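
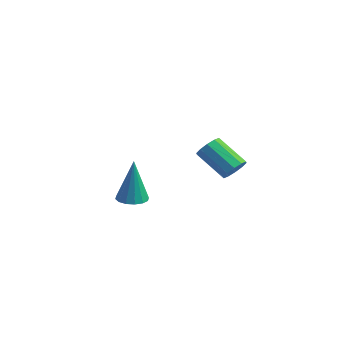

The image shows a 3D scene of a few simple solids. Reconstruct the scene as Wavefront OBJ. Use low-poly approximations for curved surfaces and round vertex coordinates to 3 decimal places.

v -2.255 4.065 -1.037
v -1.845 4.06 -0.52
v -3.156 3.691 0.515
v -3.565 3.695 -0.003
v -1.987 4.439 -0.564
v -3.298 4.07 0.47
v -2.231 4.676 -0.79
v -3.542 4.307 0.245
v -2.485 4.679 -1.109
v -3.795 4.31 -0.075
v -2.65 4.447 -1.402
v -3.961 4.078 -0.367
v -2.664 4.069 -1.555
v -3.975 3.7 -0.52
v -2.522 3.69 -1.51
v -3.833 3.321 -0.476
v -2.278 3.453 -1.285
v -3.589 3.084 -0.25
v -2.025 3.45 -0.965
v -3.335 3.081 0.069
v -1.859 3.682 -0.673
v -3.17 3.313 0.362
v -2.064 -1.478 -0.944
v -1.718 -2.052 -0.949
v -1.976 -1.442 1.144
v -1.478 -1.802 -0.963
v -1.395 -1.465 -0.972
v -1.491 -1.132 -0.974
v -1.741 -0.892 -0.968
v -2.077 -0.808 -0.955
v -2.41 -0.904 -0.939
v -2.65 -1.154 -0.925
v -2.733 -1.491 -0.915
v -2.637 -1.824 -0.914
v -2.387 -2.064 -0.92
v -2.051 -2.148 -0.933
f 2 1 5
f 2 5 3
f 3 5 6
f 3 6 4
f 5 1 7
f 5 7 6
f 6 7 8
f 6 8 4
f 7 1 9
f 7 9 8
f 8 9 10
f 8 10 4
f 9 1 11
f 9 11 10
f 10 11 12
f 10 12 4
f 11 1 13
f 11 13 12
f 12 13 14
f 12 14 4
f 13 1 15
f 13 15 14
f 14 15 16
f 14 16 4
f 15 1 17
f 15 17 16
f 16 17 18
f 16 18 4
f 17 1 19
f 17 19 18
f 18 19 20
f 18 20 4
f 19 1 21
f 19 21 20
f 20 21 22
f 20 22 4
f 21 1 2
f 21 2 22
f 22 2 3
f 22 3 4
f 24 23 26
f 24 26 25
f 26 23 27
f 26 27 25
f 27 23 28
f 27 28 25
f 28 23 29
f 28 29 25
f 29 23 30
f 29 30 25
f 30 23 31
f 30 31 25
f 31 23 32
f 31 32 25
f 32 23 33
f 32 33 25
f 33 23 34
f 33 34 25
f 34 23 35
f 34 35 25
f 35 23 36
f 35 36 25
f 36 23 24
f 36 24 25



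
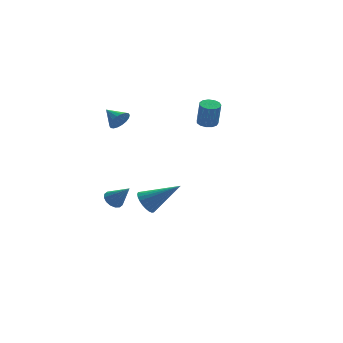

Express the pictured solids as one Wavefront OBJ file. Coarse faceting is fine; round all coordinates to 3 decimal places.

v 3.586 2.608 0.967
v 4.071 2.426 0.916
v 4.139 2.251 2.203
v 3.654 2.432 2.253
v 4.094 2.716 0.955
v 4.163 2.541 2.241
v 3.957 2.971 0.997
v 4.025 2.796 2.283
v 3.701 3.111 1.029
v 3.769 2.936 2.316
v 3.409 3.091 1.042
v 3.477 2.916 2.328
v 3.173 2.917 1.031
v 3.241 2.742 2.317
v 3.068 2.646 0.999
v 3.136 2.471 2.286
v 3.128 2.362 0.958
v 3.196 2.187 2.244
v 3.333 2.156 0.919
v 3.401 1.981 2.205
v 3.618 2.094 0.895
v 3.686 1.918 2.182
v 3.893 2.194 0.894
v 3.961 2.019 2.181
v -1.726 0.941 -2.304
v -1.275 1.221 -2.399
v -1.154 0.339 -1.356
v -1.418 1.375 -2.214
v -1.643 1.413 -2.054
v -1.891 1.324 -1.96
v -2.095 1.133 -1.959
v -2.2 0.89 -2.05
v -2.178 0.661 -2.208
v -2.035 0.507 -2.393
v -1.809 0.47 -2.553
v -1.561 0.558 -2.647
v -1.358 0.75 -2.648
v -1.253 0.992 -2.557
v -0.689 2.928 1.731
v -0.456 3.23 1.267
v -1.051 3.792 2.109
v -0.7 3.165 1.18
v -0.942 3.054 1.202
v -1.134 2.918 1.328
v -1.237 2.784 1.535
v -1.232 2.678 1.78
v -1.119 2.622 2.016
v -0.921 2.627 2.195
v -0.677 2.692 2.282
v -0.435 2.803 2.26
v -0.244 2.939 2.133
v -0.14 3.073 1.926
v -0.145 3.179 1.681
v -0.258 3.234 1.446
v -1.666 -3.274 -0.149
v -1.313 -3.397 -0.68
v -0.274 -3.846 0.909
v -1.25 -3.156 -0.633
v -1.25 -2.933 -0.513
v -1.313 -2.761 -0.337
v -1.43 -2.668 -0.132
v -1.583 -2.667 0.07
v -1.749 -2.759 0.239
v -1.902 -2.929 0.349
v -2.02 -3.151 0.383
v -2.083 -3.392 0.336
v -2.083 -3.615 0.215
v -2.02 -3.786 0.039
v -1.903 -3.879 -0.165
v -1.749 -3.88 -0.368
v -1.584 -3.789 -0.536
v -1.431 -3.619 -0.646
f 2 1 5
f 2 5 3
f 3 5 6
f 3 6 4
f 5 1 7
f 5 7 6
f 6 7 8
f 6 8 4
f 7 1 9
f 7 9 8
f 8 9 10
f 8 10 4
f 9 1 11
f 9 11 10
f 10 11 12
f 10 12 4
f 11 1 13
f 11 13 12
f 12 13 14
f 12 14 4
f 13 1 15
f 13 15 14
f 14 15 16
f 14 16 4
f 15 1 17
f 15 17 16
f 16 17 18
f 16 18 4
f 17 1 19
f 17 19 18
f 18 19 20
f 18 20 4
f 19 1 21
f 19 21 20
f 20 21 22
f 20 22 4
f 21 1 23
f 21 23 22
f 22 23 24
f 22 24 4
f 23 1 2
f 23 2 24
f 24 2 3
f 24 3 4
f 26 25 28
f 26 28 27
f 28 25 29
f 28 29 27
f 29 25 30
f 29 30 27
f 30 25 31
f 30 31 27
f 31 25 32
f 31 32 27
f 32 25 33
f 32 33 27
f 33 25 34
f 33 34 27
f 34 25 35
f 34 35 27
f 35 25 36
f 35 36 27
f 36 25 37
f 36 37 27
f 37 25 38
f 37 38 27
f 38 25 26
f 38 26 27
f 40 39 42
f 40 42 41
f 42 39 43
f 42 43 41
f 43 39 44
f 43 44 41
f 44 39 45
f 44 45 41
f 45 39 46
f 45 46 41
f 46 39 47
f 46 47 41
f 47 39 48
f 47 48 41
f 48 39 49
f 48 49 41
f 49 39 50
f 49 50 41
f 50 39 51
f 50 51 41
f 51 39 52
f 51 52 41
f 52 39 53
f 52 53 41
f 53 39 54
f 53 54 41
f 54 39 40
f 54 40 41
f 56 55 58
f 56 58 57
f 58 55 59
f 58 59 57
f 59 55 60
f 59 60 57
f 60 55 61
f 60 61 57
f 61 55 62
f 61 62 57
f 62 55 63
f 62 63 57
f 63 55 64
f 63 64 57
f 64 55 65
f 64 65 57
f 65 55 66
f 65 66 57
f 66 55 67
f 66 67 57
f 67 55 68
f 67 68 57
f 68 55 69
f 68 69 57
f 69 55 70
f 69 70 57
f 70 55 71
f 70 71 57
f 71 55 72
f 71 72 57
f 72 55 56
f 72 56 57



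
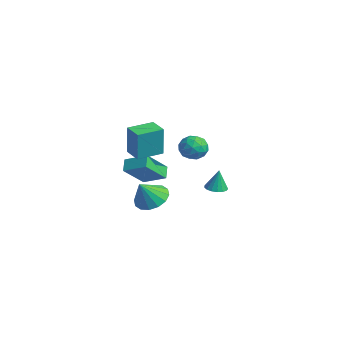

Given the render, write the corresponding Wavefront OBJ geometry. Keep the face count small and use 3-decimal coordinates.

v -3.218 2.995 -0.78
v -2.399 3.133 -0.328
v -3.421 1.687 -0.012
v -2.602 1.825 0.44
v -3.341 2.387 0.62
v -3.216 3.196 0.145
v -2.604 1.624 -0.485
v -2.479 2.433 -0.96
v -2.019 2.286 -0.145
v -2.475 2.757 0.537
v -3.345 2.063 -0.877
v -3.801 2.534 -0.195
v -2.791 3.179 -0.622
v -3.029 1.641 0.282
v -3.464 1.971 0.387
v -2.982 2.052 0.653
v -3.271 3.216 -0.344
v -2.789 3.297 -0.078
v -3.343 2.858 0.479
v -3.031 1.523 -0.262
v -2.549 1.604 0.004
v -2.838 2.768 -0.993
v -2.356 2.849 -0.727
v -2.477 1.962 -0.819
v -2.086 2.762 -0.249
v -2.205 1.993 0.203
v -2.206 1.875 -0.341
v -2.133 2.351 -0.62
v -2.353 3.039 0.153
v -2.473 2.27 0.604
v -2.908 2.601 0.71
v -2.834 3.076 0.43
v -2.13 2.541 0.26
v -3.347 2.55 -0.944
v -3.467 1.781 -0.493
v -2.986 1.744 -0.77
v -2.912 2.219 -1.05
v -3.615 2.827 -0.543
v -3.734 2.058 -0.091
v -3.687 2.469 0.28
v -3.614 2.945 0.001
v -3.69 2.279 -0.6
v -1.736 3.323 -3.165
v -1.273 2.799 -3.132
v -1.664 3.477 -1.735
v -1.082 3.072 -3.171
v -1.042 3.403 -3.208
v -1.16 3.715 -3.236
v -1.41 3.938 -3.247
v -1.735 4.019 -3.24
v -2.06 3.942 -3.215
v -2.311 3.722 -3.179
v -2.43 3.412 -3.14
v -2.39 3.081 -3.106
v -2.2 2.805 -3.086
v -1.904 2.649 -3.084
v -1.569 2.647 -3.101
v -3.686 -1.725 -1.586
v -4.322 -1.356 -1.016
v -4.118 -0.253 -3.02
v -4.754 0.116 -2.451
v -2.566 -0.776 -0.949
v -3.202 -0.407 -0.38
v -2.998 0.696 -2.384
v -3.634 1.065 -1.814
v 3.672 -3.229 -0.056
v 4.644 -2.838 0.015
v 3.908 -4.051 1.236
v 4.332 -2.491 0.293
v 3.843 -2.341 0.477
v 3.309 -2.429 0.519
v 2.871 -2.731 0.406
v 2.649 -3.167 0.169
v 2.7 -3.619 -0.128
v 3.012 -3.967 -0.406
v 3.501 -4.117 -0.59
v 4.036 -4.029 -0.631
v 4.473 -3.726 -0.519
v 4.696 -3.291 -0.282
v -1.235 -2.518 1.192
v -1.039 -2.583 3.171
v -1.38 -0.865 1.261
v -1.185 -0.931 3.241
v -0.055 -2.409 1.079
v 0.14 -2.475 3.059
v -0.201 -0.757 1.149
v -0.005 -0.822 3.128
f 1 38 17
f 38 12 41
f 17 41 6
f 38 41 17
f 1 17 13
f 17 6 18
f 13 18 2
f 17 18 13
f 1 13 22
f 13 2 23
f 22 23 8
f 13 23 22
f 1 22 34
f 22 8 37
f 34 37 11
f 22 37 34
f 1 34 38
f 34 11 42
f 38 42 12
f 34 42 38
f 2 18 29
f 18 6 32
f 29 32 10
f 18 32 29
f 6 41 19
f 41 12 40
f 19 40 5
f 41 40 19
f 12 42 39
f 42 11 35
f 39 35 3
f 42 35 39
f 11 37 36
f 37 8 24
f 36 24 7
f 37 24 36
f 8 23 28
f 23 2 25
f 28 25 9
f 23 25 28
f 4 30 16
f 30 10 31
f 16 31 5
f 30 31 16
f 4 16 14
f 16 5 15
f 14 15 3
f 16 15 14
f 4 14 21
f 14 3 20
f 21 20 7
f 14 20 21
f 4 21 26
f 21 7 27
f 26 27 9
f 21 27 26
f 4 26 30
f 26 9 33
f 30 33 10
f 26 33 30
f 5 31 19
f 31 10 32
f 19 32 6
f 31 32 19
f 3 15 39
f 15 5 40
f 39 40 12
f 15 40 39
f 7 20 36
f 20 3 35
f 36 35 11
f 20 35 36
f 9 27 28
f 27 7 24
f 28 24 8
f 27 24 28
f 10 33 29
f 33 9 25
f 29 25 2
f 33 25 29
f 44 43 46
f 44 46 45
f 46 43 47
f 46 47 45
f 47 43 48
f 47 48 45
f 48 43 49
f 48 49 45
f 49 43 50
f 49 50 45
f 50 43 51
f 50 51 45
f 51 43 52
f 51 52 45
f 52 43 53
f 52 53 45
f 53 43 54
f 53 54 45
f 54 43 55
f 54 55 45
f 55 43 56
f 55 56 45
f 56 43 57
f 56 57 45
f 57 43 44
f 57 44 45
f 59 61 58
f 62 59 58
f 58 61 60
f 60 62 58
f 59 65 61
f 63 59 62
f 63 65 59
f 61 65 60
f 64 62 60
f 60 65 64
f 64 63 62
f 65 63 64
f 67 66 69
f 67 69 68
f 69 66 70
f 69 70 68
f 70 66 71
f 70 71 68
f 71 66 72
f 71 72 68
f 72 66 73
f 72 73 68
f 73 66 74
f 73 74 68
f 74 66 75
f 74 75 68
f 75 66 76
f 75 76 68
f 76 66 77
f 76 77 68
f 77 66 78
f 77 78 68
f 78 66 79
f 78 79 68
f 79 66 67
f 79 67 68
f 81 83 80
f 84 81 80
f 80 83 82
f 82 84 80
f 81 87 83
f 85 81 84
f 85 87 81
f 83 87 82
f 86 84 82
f 82 87 86
f 86 85 84
f 87 85 86



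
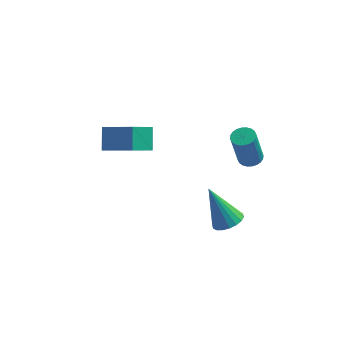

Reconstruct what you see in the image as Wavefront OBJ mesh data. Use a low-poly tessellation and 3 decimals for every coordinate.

v -2.982 2.075 0.372
v -3.13 2.99 1.284
v -2.211 3.102 -0.532
v -2.358 4.016 0.38
v -1.402 1.564 1.14
v -1.549 2.478 2.052
v -0.63 2.59 0.236
v -0.778 3.505 1.148
v 4.075 2.457 0.551
v 4.438 1.954 0.545
v 4.088 1.681 2.424
v 3.725 2.183 2.429
v 4.598 2.127 0.6
v 4.248 1.853 2.479
v 4.678 2.35 0.648
v 4.328 2.077 2.526
v 4.667 2.589 0.68
v 4.317 2.316 2.559
v 4.565 2.809 0.693
v 4.215 2.535 2.572
v 4.389 2.974 0.685
v 4.039 2.701 2.563
v 4.165 3.061 0.656
v 3.815 2.788 2.534
v 3.928 3.056 0.611
v 3.578 2.783 2.489
v 3.712 2.959 0.556
v 3.362 2.686 2.435
v 3.552 2.787 0.501
v 3.202 2.513 2.38
v 3.472 2.563 0.454
v 3.122 2.29 2.332
v 3.483 2.324 0.421
v 3.133 2.051 2.3
v 3.585 2.105 0.408
v 3.235 1.831 2.287
v 3.761 1.939 0.417
v 3.411 1.666 2.295
v 3.985 1.852 0.446
v 3.635 1.579 2.324
v 4.222 1.857 0.491
v 3.872 1.584 2.369
v 3.55 -1.477 -0.421
v 4.175 -1.048 -0.199
v 2.57 -1.023 1.461
v 3.972 -0.812 -0.362
v 3.685 -0.707 -0.536
v 3.372 -0.755 -0.688
v 3.093 -0.946 -0.787
v 2.906 -1.242 -0.813
v 2.845 -1.584 -0.762
v 2.925 -1.906 -0.643
v 3.128 -2.142 -0.481
v 3.414 -2.247 -0.306
v 3.728 -2.199 -0.154
v 4.006 -2.008 -0.056
v 4.194 -1.712 -0.029
v 4.254 -1.369 -0.08
f 2 4 1
f 5 2 1
f 1 4 3
f 3 5 1
f 2 8 4
f 6 2 5
f 6 8 2
f 4 8 3
f 7 5 3
f 3 8 7
f 7 6 5
f 8 6 7
f 10 9 13
f 10 13 11
f 11 13 14
f 11 14 12
f 13 9 15
f 13 15 14
f 14 15 16
f 14 16 12
f 15 9 17
f 15 17 16
f 16 17 18
f 16 18 12
f 17 9 19
f 17 19 18
f 18 19 20
f 18 20 12
f 19 9 21
f 19 21 20
f 20 21 22
f 20 22 12
f 21 9 23
f 21 23 22
f 22 23 24
f 22 24 12
f 23 9 25
f 23 25 24
f 24 25 26
f 24 26 12
f 25 9 27
f 25 27 26
f 26 27 28
f 26 28 12
f 27 9 29
f 27 29 28
f 28 29 30
f 28 30 12
f 29 9 31
f 29 31 30
f 30 31 32
f 30 32 12
f 31 9 33
f 31 33 32
f 32 33 34
f 32 34 12
f 33 9 35
f 33 35 34
f 34 35 36
f 34 36 12
f 35 9 37
f 35 37 36
f 36 37 38
f 36 38 12
f 37 9 39
f 37 39 38
f 38 39 40
f 38 40 12
f 39 9 41
f 39 41 40
f 40 41 42
f 40 42 12
f 41 9 10
f 41 10 42
f 42 10 11
f 42 11 12
f 44 43 46
f 44 46 45
f 46 43 47
f 46 47 45
f 47 43 48
f 47 48 45
f 48 43 49
f 48 49 45
f 49 43 50
f 49 50 45
f 50 43 51
f 50 51 45
f 51 43 52
f 51 52 45
f 52 43 53
f 52 53 45
f 53 43 54
f 53 54 45
f 54 43 55
f 54 55 45
f 55 43 56
f 55 56 45
f 56 43 57
f 56 57 45
f 57 43 58
f 57 58 45
f 58 43 44
f 58 44 45



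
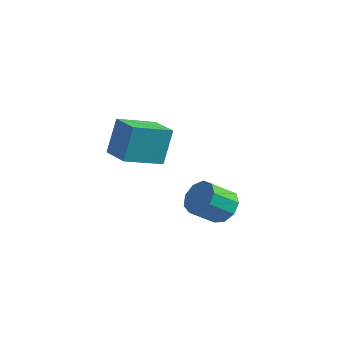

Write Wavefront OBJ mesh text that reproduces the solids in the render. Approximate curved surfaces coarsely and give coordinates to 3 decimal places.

v -4.741 -1.17 -3.478
v -4.718 -0.348 -1.567
v -3.662 0.576 -4.242
v -3.639 1.398 -2.331
v -3.201 -1.978 -3.149
v -3.178 -1.156 -1.238
v -2.122 -0.232 -3.913
v -2.099 0.59 -2.002
v 2.228 -1.849 -4.385
v 3.083 -2.32 -4.298
v 2.407 -3.361 -3.288
v 1.552 -2.891 -3.375
v 3.037 -1.839 -3.832
v 2.362 -2.881 -2.823
v 2.613 -1.363 -3.626
v 1.937 -2.405 -2.616
v 2.008 -1.115 -3.774
v 1.332 -2.156 -2.765
v 1.506 -1.21 -4.208
v 0.831 -2.251 -3.199
v 1.342 -1.604 -4.725
v 0.666 -2.646 -3.716
v 1.592 -2.113 -5.082
v 0.917 -3.155 -4.073
v 2.14 -2.498 -5.113
v 1.464 -3.54 -4.104
v 2.729 -2.58 -4.803
v 2.053 -3.622 -3.794
f 2 4 1
f 5 2 1
f 1 4 3
f 3 5 1
f 2 8 4
f 6 2 5
f 6 8 2
f 4 8 3
f 7 5 3
f 3 8 7
f 7 6 5
f 8 6 7
f 10 9 13
f 10 13 11
f 11 13 14
f 11 14 12
f 13 9 15
f 13 15 14
f 14 15 16
f 14 16 12
f 15 9 17
f 15 17 16
f 16 17 18
f 16 18 12
f 17 9 19
f 17 19 18
f 18 19 20
f 18 20 12
f 19 9 21
f 19 21 20
f 20 21 22
f 20 22 12
f 21 9 23
f 21 23 22
f 22 23 24
f 22 24 12
f 23 9 25
f 23 25 24
f 24 25 26
f 24 26 12
f 25 9 27
f 25 27 26
f 26 27 28
f 26 28 12
f 27 9 10
f 27 10 28
f 28 10 11
f 28 11 12



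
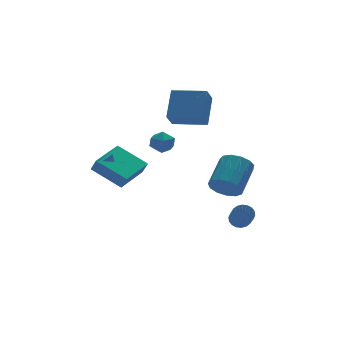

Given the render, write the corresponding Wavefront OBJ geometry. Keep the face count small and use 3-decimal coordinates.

v 0.683 3.019 1.234
v 0.011 2.383 2.162
v 1.568 4.181 2.673
v 0.896 3.545 3.6
v 2.204 1.655 1.4
v 1.532 1.019 2.327
v 3.089 2.817 2.838
v 2.417 2.181 3.766
v 2.479 -1.636 -4.535
v 2.847 -1.418 -4.059
v 2.149 -3.005 -2.789
v 1.781 -3.224 -3.265
v 2.603 -1.278 -4.019
v 1.904 -2.865 -2.749
v 2.333 -1.209 -4.082
v 1.634 -2.797 -2.811
v 2.093 -1.225 -4.234
v 1.394 -2.812 -2.963
v 1.929 -1.322 -4.445
v 1.23 -2.91 -3.175
v 1.874 -1.482 -4.675
v 1.175 -3.069 -3.404
v 1.939 -1.672 -4.877
v 1.241 -3.259 -3.606
v 2.111 -1.855 -5.011
v 1.413 -3.442 -3.741
v 2.356 -1.995 -5.051
v 1.657 -3.582 -3.781
v 2.626 -2.063 -4.989
v 1.927 -3.651 -3.718
v 2.866 -2.048 -4.837
v 2.167 -3.635 -3.566
v 3.03 -1.95 -4.625
v 2.331 -3.538 -3.355
v 3.085 -1.791 -4.396
v 2.386 -3.378 -3.125
v 3.019 -1.601 -4.194
v 2.321 -3.188 -2.923
v -4.385 2.833 -1.129
v -4.262 2.409 -0.334
v -2.559 3.944 -0.819
v -2.436 3.52 -0.023
v -3.284 1.3 -2.117
v -3.161 0.876 -1.321
v -1.458 2.411 -1.806
v -1.335 1.987 -1.011
v 0.505 -3.538 -0.853
v 1.245 -3.991 -1.286
v 2.576 -2.835 -0.22
v 1.835 -2.382 0.213
v 1.123 -3.56 -1.6
v 2.454 -2.405 -0.534
v 0.804 -3.123 -1.677
v 2.135 -1.967 -0.611
v 0.391 -2.817 -1.492
v 1.721 -1.661 -0.426
v 0.013 -2.74 -1.104
v 1.344 -1.584 -0.038
v -0.208 -2.917 -0.637
v 1.123 -1.761 0.429
v -0.203 -3.29 -0.238
v 1.128 -2.134 0.828
v 0.026 -3.742 -0.034
v 1.357 -2.587 1.032
v 0.408 -4.13 -0.091
v 1.739 -2.974 0.975
v 0.82 -4.329 -0.389
v 2.151 -3.173 0.677
v 1.132 -4.277 -0.835
v 2.463 -3.122 0.231
v -3.784 -3.384 3.654
v -3.311 -2.786 3.567
v -3.009 -4.094 2.993
v -2.536 -3.496 2.906
v -2.622 -3.819 3.596
v -3.101 -3.38 4.005
v -3.219 -3.5 2.555
v -3.698 -3.061 2.964
v -2.962 -2.857 2.888
v -2.593 -3.055 3.531
v -3.727 -3.825 3.029
v -3.358 -4.023 3.672
f 2 4 1
f 5 2 1
f 1 4 3
f 3 5 1
f 2 8 4
f 6 2 5
f 6 8 2
f 4 8 3
f 7 5 3
f 3 8 7
f 7 6 5
f 8 6 7
f 10 9 13
f 10 13 11
f 11 13 14
f 11 14 12
f 13 9 15
f 13 15 14
f 14 15 16
f 14 16 12
f 15 9 17
f 15 17 16
f 16 17 18
f 16 18 12
f 17 9 19
f 17 19 18
f 18 19 20
f 18 20 12
f 19 9 21
f 19 21 20
f 20 21 22
f 20 22 12
f 21 9 23
f 21 23 22
f 22 23 24
f 22 24 12
f 23 9 25
f 23 25 24
f 24 25 26
f 24 26 12
f 25 9 27
f 25 27 26
f 26 27 28
f 26 28 12
f 27 9 29
f 27 29 28
f 28 29 30
f 28 30 12
f 29 9 31
f 29 31 30
f 30 31 32
f 30 32 12
f 31 9 33
f 31 33 32
f 32 33 34
f 32 34 12
f 33 9 35
f 33 35 34
f 34 35 36
f 34 36 12
f 35 9 37
f 35 37 36
f 36 37 38
f 36 38 12
f 37 9 10
f 37 10 38
f 38 10 11
f 38 11 12
f 40 42 39
f 43 40 39
f 39 42 41
f 41 43 39
f 40 46 42
f 44 40 43
f 44 46 40
f 42 46 41
f 45 43 41
f 41 46 45
f 45 44 43
f 46 44 45
f 48 47 51
f 48 51 49
f 49 51 52
f 49 52 50
f 51 47 53
f 51 53 52
f 52 53 54
f 52 54 50
f 53 47 55
f 53 55 54
f 54 55 56
f 54 56 50
f 55 47 57
f 55 57 56
f 56 57 58
f 56 58 50
f 57 47 59
f 57 59 58
f 58 59 60
f 58 60 50
f 59 47 61
f 59 61 60
f 60 61 62
f 60 62 50
f 61 47 63
f 61 63 62
f 62 63 64
f 62 64 50
f 63 47 65
f 63 65 64
f 64 65 66
f 64 66 50
f 65 47 67
f 65 67 66
f 66 67 68
f 66 68 50
f 67 47 69
f 67 69 68
f 68 69 70
f 68 70 50
f 69 47 48
f 69 48 70
f 70 48 49
f 70 49 50
f 71 82 76
f 71 76 72
f 71 72 78
f 71 78 81
f 71 81 82
f 72 76 80
f 76 82 75
f 82 81 73
f 81 78 77
f 78 72 79
f 74 80 75
f 74 75 73
f 74 73 77
f 74 77 79
f 74 79 80
f 75 80 76
f 73 75 82
f 77 73 81
f 79 77 78
f 80 79 72



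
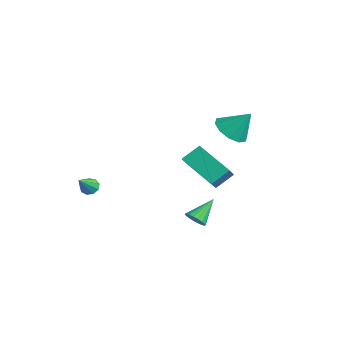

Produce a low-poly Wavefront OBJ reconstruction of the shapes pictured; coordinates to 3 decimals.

v -4.07 -2.797 -1.409
v -3.643 -2.771 -1.687
v -3.41 -3.583 -0.471
v -3.653 -2.507 -1.459
v -3.858 -2.379 -1.207
v -4.162 -2.446 -1.05
v -4.423 -2.677 -1.06
v -4.519 -2.964 -1.233
v -4.405 -3.173 -1.489
v -4.134 -3.206 -1.707
v -3.833 -3.047 -1.785
v -1.168 3.194 2.584
v -0.587 3.681 1.995
v -0.612 3.946 3.756
v -1.096 3.984 2.043
v -1.632 3.984 2.297
v -1.991 3.683 2.661
v -2.036 3.195 2.995
v -1.749 2.707 3.172
v -1.241 2.404 3.125
v -0.705 2.404 2.871
v -0.346 2.705 2.507
v -0.301 3.193 2.172
v -0.127 0.247 1.764
v -0.152 1.148 2.429
v -0.585 0.664 1.182
v -0.61 1.565 1.847
v 1.65 0.955 0.873
v 1.625 1.856 1.538
v 1.192 1.372 0.291
v 1.167 2.273 0.956
v 2.648 -0.286 -0.638
v 3.185 -0.19 -0.514
v 2.252 0.786 0.238
v 3.147 -0.042 -0.711
v 3.01 0.057 -0.894
v 2.801 0.088 -1.026
v 2.562 0.045 -1.082
v 2.34 -0.063 -1.05
v 2.179 -0.215 -0.936
v 2.11 -0.382 -0.763
v 2.149 -0.529 -0.566
v 2.286 -0.628 -0.383
v 2.495 -0.66 -0.251
v 2.734 -0.617 -0.195
v 2.956 -0.509 -0.227
v 3.117 -0.356 -0.341
f 2 1 4
f 2 4 3
f 4 1 5
f 4 5 3
f 5 1 6
f 5 6 3
f 6 1 7
f 6 7 3
f 7 1 8
f 7 8 3
f 8 1 9
f 8 9 3
f 9 1 10
f 9 10 3
f 10 1 11
f 10 11 3
f 11 1 2
f 11 2 3
f 13 12 15
f 13 15 14
f 15 12 16
f 15 16 14
f 16 12 17
f 16 17 14
f 17 12 18
f 17 18 14
f 18 12 19
f 18 19 14
f 19 12 20
f 19 20 14
f 20 12 21
f 20 21 14
f 21 12 22
f 21 22 14
f 22 12 23
f 22 23 14
f 23 12 13
f 23 13 14
f 25 27 24
f 28 25 24
f 24 27 26
f 26 28 24
f 25 31 27
f 29 25 28
f 29 31 25
f 27 31 26
f 30 28 26
f 26 31 30
f 30 29 28
f 31 29 30
f 33 32 35
f 33 35 34
f 35 32 36
f 35 36 34
f 36 32 37
f 36 37 34
f 37 32 38
f 37 38 34
f 38 32 39
f 38 39 34
f 39 32 40
f 39 40 34
f 40 32 41
f 40 41 34
f 41 32 42
f 41 42 34
f 42 32 43
f 42 43 34
f 43 32 44
f 43 44 34
f 44 32 45
f 44 45 34
f 45 32 46
f 45 46 34
f 46 32 47
f 46 47 34
f 47 32 33
f 47 33 34



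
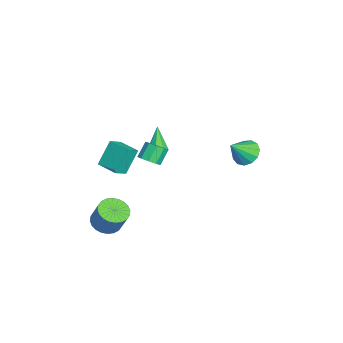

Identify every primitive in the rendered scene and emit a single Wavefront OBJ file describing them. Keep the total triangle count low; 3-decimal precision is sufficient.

v 1.778 -3.72 -4.564
v 2.618 -3.935 -4.805
v 3.122 -3.476 -3.457
v 2.282 -3.26 -3.216
v 2.599 -3.601 -4.911
v 3.104 -3.142 -3.564
v 2.456 -3.285 -4.965
v 2.96 -2.826 -3.618
v 2.209 -3.035 -4.958
v 2.713 -2.576 -3.611
v 1.897 -2.89 -4.891
v 2.401 -2.431 -3.544
v 1.566 -2.87 -4.774
v 2.07 -2.411 -3.427
v 1.268 -2.98 -4.625
v 1.772 -2.521 -3.277
v 1.047 -3.203 -4.466
v 1.552 -2.744 -3.119
v 0.938 -3.504 -4.323
v 1.442 -3.045 -2.975
v 0.956 -3.838 -4.216
v 1.461 -3.379 -2.869
v 1.1 -4.154 -4.162
v 1.604 -3.695 -2.815
v 1.347 -4.404 -4.169
v 1.851 -3.945 -2.822
v 1.659 -4.549 -4.236
v 2.163 -4.09 -2.889
v 1.99 -4.569 -4.353
v 2.494 -4.11 -3.006
v 2.288 -4.459 -4.503
v 2.792 -4 -3.155
v 2.508 -4.236 -4.661
v 3.013 -3.777 -3.314
v -4.001 -3.875 -4.344
v -4.66 -3.217 -2.874
v -3.094 -2.863 -4.391
v -3.754 -2.204 -2.922
v -3.346 -4.436 -3.798
v -4.006 -3.777 -2.329
v -2.44 -3.423 -3.846
v -3.099 -2.765 -2.376
v -2.053 3.771 -1.741
v -1.644 3.293 -2.37
v -1.387 2.889 -0.639
v -1.334 3.67 -2.256
v -1.253 4.079 -1.978
v -1.425 4.391 -1.624
v -1.797 4.505 -1.308
v -2.25 4.386 -1.129
v -2.641 4.072 -1.144
v -2.845 3.662 -1.349
v -2.797 3.287 -1.678
v -2.514 3.065 -2.027
v -2.084 3.067 -2.285
v 0.887 -1.435 -0.246
v 1.428 -1.442 0.149
v 0.854 -1.032 0.941
v 0.313 -1.025 0.546
v 1.403 -1.043 -0.075
v 0.829 -0.633 0.717
v 1.136 -0.827 -0.379
v 0.563 -0.418 0.413
v 0.753 -0.896 -0.621
v 0.18 -0.487 0.171
v 0.432 -1.217 -0.688
v -0.141 -0.807 0.104
v 0.324 -1.639 -0.547
v -0.249 -1.23 0.245
v 0.479 -1.966 -0.266
v -0.094 -1.557 0.526
v 0.825 -2.045 0.025
v 0.252 -1.635 0.817
v 1.2 -1.837 0.189
v 0.626 -1.428 0.981
v -1.838 -1.047 -1.404
v -1.482 -0.713 -1.055
v -2.922 -1.093 -0.256
v -1.765 -0.459 -1.312
v -2.091 -0.549 -1.623
v -2.268 -0.932 -1.806
v -2.193 -1.382 -1.753
v -1.91 -1.636 -1.496
v -1.585 -1.545 -1.185
v -1.407 -1.163 -1.002
f 2 1 5
f 2 5 3
f 3 5 6
f 3 6 4
f 5 1 7
f 5 7 6
f 6 7 8
f 6 8 4
f 7 1 9
f 7 9 8
f 8 9 10
f 8 10 4
f 9 1 11
f 9 11 10
f 10 11 12
f 10 12 4
f 11 1 13
f 11 13 12
f 12 13 14
f 12 14 4
f 13 1 15
f 13 15 14
f 14 15 16
f 14 16 4
f 15 1 17
f 15 17 16
f 16 17 18
f 16 18 4
f 17 1 19
f 17 19 18
f 18 19 20
f 18 20 4
f 19 1 21
f 19 21 20
f 20 21 22
f 20 22 4
f 21 1 23
f 21 23 22
f 22 23 24
f 22 24 4
f 23 1 25
f 23 25 24
f 24 25 26
f 24 26 4
f 25 1 27
f 25 27 26
f 26 27 28
f 26 28 4
f 27 1 29
f 27 29 28
f 28 29 30
f 28 30 4
f 29 1 31
f 29 31 30
f 30 31 32
f 30 32 4
f 31 1 33
f 31 33 32
f 32 33 34
f 32 34 4
f 33 1 2
f 33 2 34
f 34 2 3
f 34 3 4
f 36 38 35
f 39 36 35
f 35 38 37
f 37 39 35
f 36 42 38
f 40 36 39
f 40 42 36
f 38 42 37
f 41 39 37
f 37 42 41
f 41 40 39
f 42 40 41
f 44 43 46
f 44 46 45
f 46 43 47
f 46 47 45
f 47 43 48
f 47 48 45
f 48 43 49
f 48 49 45
f 49 43 50
f 49 50 45
f 50 43 51
f 50 51 45
f 51 43 52
f 51 52 45
f 52 43 53
f 52 53 45
f 53 43 54
f 53 54 45
f 54 43 55
f 54 55 45
f 55 43 44
f 55 44 45
f 57 56 60
f 57 60 58
f 58 60 61
f 58 61 59
f 60 56 62
f 60 62 61
f 61 62 63
f 61 63 59
f 62 56 64
f 62 64 63
f 63 64 65
f 63 65 59
f 64 56 66
f 64 66 65
f 65 66 67
f 65 67 59
f 66 56 68
f 66 68 67
f 67 68 69
f 67 69 59
f 68 56 70
f 68 70 69
f 69 70 71
f 69 71 59
f 70 56 72
f 70 72 71
f 71 72 73
f 71 73 59
f 72 56 74
f 72 74 73
f 73 74 75
f 73 75 59
f 74 56 57
f 74 57 75
f 75 57 58
f 75 58 59
f 77 76 79
f 77 79 78
f 79 76 80
f 79 80 78
f 80 76 81
f 80 81 78
f 81 76 82
f 81 82 78
f 82 76 83
f 82 83 78
f 83 76 84
f 83 84 78
f 84 76 85
f 84 85 78
f 85 76 77
f 85 77 78



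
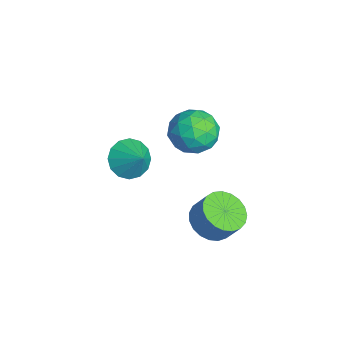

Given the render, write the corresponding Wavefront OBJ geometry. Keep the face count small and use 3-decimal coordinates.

v -1.85 0.304 -4.238
v -1.246 0.658 -5.06
v -0.83 0.736 -3.302
v -1.564 1.095 -4.915
v -1.958 1.319 -4.589
v -2.324 1.272 -4.169
v -2.562 0.965 -3.767
v -2.61 0.48 -3.491
v -2.454 -0.051 -3.416
v -2.136 -0.487 -3.561
v -1.741 -0.712 -3.887
v -1.376 -0.664 -4.307
v -1.137 -0.357 -4.709
v -1.09 0.127 -4.984
v 0.075 3.819 -1.032
v 1.186 3.319 -1.095
v -0.626 2.161 -0.225
v 0.485 1.661 -0.288
v 0.272 2.577 0.488
v 0.705 3.602 -0.01
v -0.145 1.878 -1.31
v 0.288 2.903 -1.808
v 1.05 2.12 -1.267
v 1.307 2.551 -0.156
v -0.747 2.929 -1.164
v -0.49 3.36 -0.053
v 0.692 3.715 -1.134
v -0.132 1.765 -0.186
v -0.257 2.303 0.271
v 0.396 2.01 0.234
v 0.409 3.881 -0.497
v 1.062 3.587 -0.534
v 0.525 3.151 0.397
v -0.502 1.893 -0.786
v 0.151 1.599 -0.823
v 0.164 3.47 -1.554
v 0.817 3.177 -1.591
v 0.035 2.329 -1.717
v 1.265 2.716 -1.273
v 0.853 1.741 -0.798
v 0.483 1.869 -1.398
v 0.737 2.471 -1.692
v 1.416 2.97 -0.619
v 1.004 1.995 -0.145
v 0.879 2.533 0.311
v 1.134 3.136 0.018
v 1.336 2.264 -0.72
v -0.444 3.485 -1.175
v -0.856 2.51 -0.701
v -0.574 2.344 -1.338
v -0.319 2.947 -1.631
v -0.293 3.739 -0.522
v -0.705 2.764 -0.047
v -0.177 3.009 0.372
v 0.077 3.611 0.078
v -0.776 3.216 -0.6
v 3.231 2.821 -4.215
v 4.228 2.497 -4.473
v 4.667 2.995 -3.402
v 3.669 3.319 -3.145
v 4.212 2.906 -4.657
v 4.651 3.405 -3.586
v 4.027 3.301 -4.765
v 4.466 3.799 -3.694
v 3.704 3.612 -4.778
v 4.142 4.111 -3.707
v 3.299 3.787 -4.693
v 3.737 4.285 -3.622
v 2.882 3.795 -4.526
v 3.321 4.293 -3.455
v 2.526 3.634 -4.305
v 2.964 4.132 -3.234
v 2.291 3.333 -4.069
v 2.73 3.831 -2.998
v 2.219 2.943 -3.858
v 2.658 3.441 -2.787
v 2.322 2.532 -3.709
v 2.76 3.03 -2.638
v 2.582 2.171 -3.647
v 3.02 2.669 -2.576
v 2.954 1.922 -3.684
v 3.393 2.421 -2.613
v 3.374 1.829 -3.813
v 3.813 2.328 -2.742
v 3.769 1.907 -4.011
v 4.208 2.406 -2.94
v 4.071 2.144 -4.245
v 4.51 2.642 -3.174
f 2 1 4
f 2 4 3
f 4 1 5
f 4 5 3
f 5 1 6
f 5 6 3
f 6 1 7
f 6 7 3
f 7 1 8
f 7 8 3
f 8 1 9
f 8 9 3
f 9 1 10
f 9 10 3
f 10 1 11
f 10 11 3
f 11 1 12
f 11 12 3
f 12 1 13
f 12 13 3
f 13 1 14
f 13 14 3
f 14 1 2
f 14 2 3
f 15 52 31
f 52 26 55
f 31 55 20
f 52 55 31
f 15 31 27
f 31 20 32
f 27 32 16
f 31 32 27
f 15 27 36
f 27 16 37
f 36 37 22
f 27 37 36
f 15 36 48
f 36 22 51
f 48 51 25
f 36 51 48
f 15 48 52
f 48 25 56
f 52 56 26
f 48 56 52
f 16 32 43
f 32 20 46
f 43 46 24
f 32 46 43
f 20 55 33
f 55 26 54
f 33 54 19
f 55 54 33
f 26 56 53
f 56 25 49
f 53 49 17
f 56 49 53
f 25 51 50
f 51 22 38
f 50 38 21
f 51 38 50
f 22 37 42
f 37 16 39
f 42 39 23
f 37 39 42
f 18 44 30
f 44 24 45
f 30 45 19
f 44 45 30
f 18 30 28
f 30 19 29
f 28 29 17
f 30 29 28
f 18 28 35
f 28 17 34
f 35 34 21
f 28 34 35
f 18 35 40
f 35 21 41
f 40 41 23
f 35 41 40
f 18 40 44
f 40 23 47
f 44 47 24
f 40 47 44
f 19 45 33
f 45 24 46
f 33 46 20
f 45 46 33
f 17 29 53
f 29 19 54
f 53 54 26
f 29 54 53
f 21 34 50
f 34 17 49
f 50 49 25
f 34 49 50
f 23 41 42
f 41 21 38
f 42 38 22
f 41 38 42
f 24 47 43
f 47 23 39
f 43 39 16
f 47 39 43
f 58 57 61
f 58 61 59
f 59 61 62
f 59 62 60
f 61 57 63
f 61 63 62
f 62 63 64
f 62 64 60
f 63 57 65
f 63 65 64
f 64 65 66
f 64 66 60
f 65 57 67
f 65 67 66
f 66 67 68
f 66 68 60
f 67 57 69
f 67 69 68
f 68 69 70
f 68 70 60
f 69 57 71
f 69 71 70
f 70 71 72
f 70 72 60
f 71 57 73
f 71 73 72
f 72 73 74
f 72 74 60
f 73 57 75
f 73 75 74
f 74 75 76
f 74 76 60
f 75 57 77
f 75 77 76
f 76 77 78
f 76 78 60
f 77 57 79
f 77 79 78
f 78 79 80
f 78 80 60
f 79 57 81
f 79 81 80
f 80 81 82
f 80 82 60
f 81 57 83
f 81 83 82
f 82 83 84
f 82 84 60
f 83 57 85
f 83 85 84
f 84 85 86
f 84 86 60
f 85 57 87
f 85 87 86
f 86 87 88
f 86 88 60
f 87 57 58
f 87 58 88
f 88 58 59
f 88 59 60



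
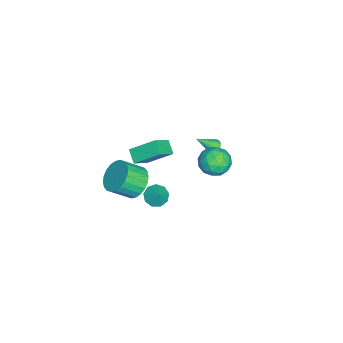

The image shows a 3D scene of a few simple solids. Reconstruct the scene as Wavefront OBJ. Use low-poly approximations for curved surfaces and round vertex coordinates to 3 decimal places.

v 3.338 -1.581 0.894
v 3.691 -2.162 0.081
v 4.174 -3.201 1.034
v 3.822 -2.619 1.846
v 4.023 -1.931 0.164
v 4.507 -2.97 1.117
v 4.251 -1.646 0.359
v 4.735 -2.685 1.312
v 4.341 -1.351 0.635
v 4.824 -2.39 1.588
v 4.277 -1.092 0.951
v 4.76 -2.13 1.904
v 4.071 -0.906 1.257
v 4.554 -1.945 2.21
v 3.753 -0.823 1.509
v 4.236 -1.862 2.462
v 3.372 -0.856 1.666
v 3.855 -1.895 2.619
v 2.986 -0.999 1.706
v 3.469 -2.038 2.659
v 2.653 -1.23 1.623
v 3.137 -2.269 2.576
v 2.425 -1.515 1.428
v 2.909 -2.554 2.381
v 2.336 -1.81 1.152
v 2.819 -2.849 2.105
v 2.4 -2.07 0.836
v 2.883 -3.108 1.789
v 2.606 -2.255 0.53
v 3.089 -3.294 1.483
v 2.924 -2.338 0.278
v 3.407 -3.377 1.231
v 3.305 -2.305 0.121
v 3.788 -3.344 1.074
v -0.193 -1.176 -4.324
v 0.439 -1.305 -4.744
v 0.393 -0.864 -3.536
v 0.273 -0.811 -4.816
v -0.111 -0.487 -4.657
v -0.534 -0.485 -4.343
v -0.797 -0.807 -4.019
v -0.778 -1.301 -3.838
v -0.485 -1.737 -3.884
v -0.056 -1.91 -4.136
v 0.309 -1.739 -4.475
v 2.818 3.624 3.941
v 3.62 3.38 4.464
v 2.94 2.26 3.116
v 3.742 2.016 3.639
v 2.855 2.031 4.073
v 2.779 2.874 4.583
v 3.781 2.766 2.997
v 3.705 3.609 3.507
v 4.215 2.849 3.881
v 3.642 2.395 4.546
v 2.918 3.245 3.034
v 2.345 2.791 3.699
v 3.208 3.622 4.275
v 3.352 2.018 3.305
v 2.83 2.027 3.56
v 3.302 1.883 3.868
v 2.714 3.325 4.345
v 3.185 3.181 4.653
v 2.735 2.388 4.423
v 3.375 2.459 2.927
v 3.846 2.315 3.235
v 3.258 3.757 3.712
v 3.73 3.613 4.02
v 3.825 3.252 3.157
v 4.029 3.166 4.24
v 4.101 2.364 3.755
v 4.124 2.805 3.377
v 4.08 3.301 3.677
v 3.693 2.899 4.631
v 3.765 2.097 4.146
v 3.243 2.107 4.401
v 3.198 2.602 4.701
v 4.043 2.587 4.288
v 2.795 3.543 3.434
v 2.867 2.741 2.949
v 3.362 3.038 2.879
v 3.317 3.533 3.179
v 2.459 3.276 3.825
v 2.531 2.474 3.34
v 2.48 2.339 3.903
v 2.436 2.835 4.203
v 2.517 3.053 3.292
v 0.069 -1.602 -0.774
v -0.635 -2.027 -0.259
v -0.04 -0.131 0.293
v -0.744 -0.556 0.808
v 1.084 -2.184 0.132
v 0.38 -2.609 0.647
v 0.975 -0.713 1.199
v 0.271 -1.138 1.714
v -2.809 1.774 -1.57
v -2.46 1.59 -1.893
v -2.311 0.786 -0.47
v -2.359 1.737 -1.807
v -2.326 1.89 -1.684
v -2.366 2.026 -1.544
v -2.474 2.123 -1.408
v -2.633 2.167 -1.297
v -2.818 2.151 -1.227
v -3.003 2.078 -1.209
v -3.157 1.959 -1.246
v -3.259 1.811 -1.333
v -3.292 1.658 -1.456
v -3.252 1.522 -1.596
v -3.144 1.425 -1.732
v -2.985 1.381 -1.843
v -2.799 1.397 -1.913
v -2.615 1.47 -1.931
f 2 1 5
f 2 5 3
f 3 5 6
f 3 6 4
f 5 1 7
f 5 7 6
f 6 7 8
f 6 8 4
f 7 1 9
f 7 9 8
f 8 9 10
f 8 10 4
f 9 1 11
f 9 11 10
f 10 11 12
f 10 12 4
f 11 1 13
f 11 13 12
f 12 13 14
f 12 14 4
f 13 1 15
f 13 15 14
f 14 15 16
f 14 16 4
f 15 1 17
f 15 17 16
f 16 17 18
f 16 18 4
f 17 1 19
f 17 19 18
f 18 19 20
f 18 20 4
f 19 1 21
f 19 21 20
f 20 21 22
f 20 22 4
f 21 1 23
f 21 23 22
f 22 23 24
f 22 24 4
f 23 1 25
f 23 25 24
f 24 25 26
f 24 26 4
f 25 1 27
f 25 27 26
f 26 27 28
f 26 28 4
f 27 1 29
f 27 29 28
f 28 29 30
f 28 30 4
f 29 1 31
f 29 31 30
f 30 31 32
f 30 32 4
f 31 1 33
f 31 33 32
f 32 33 34
f 32 34 4
f 33 1 2
f 33 2 34
f 34 2 3
f 34 3 4
f 36 35 38
f 36 38 37
f 38 35 39
f 38 39 37
f 39 35 40
f 39 40 37
f 40 35 41
f 40 41 37
f 41 35 42
f 41 42 37
f 42 35 43
f 42 43 37
f 43 35 44
f 43 44 37
f 44 35 45
f 44 45 37
f 45 35 36
f 45 36 37
f 46 83 62
f 83 57 86
f 62 86 51
f 83 86 62
f 46 62 58
f 62 51 63
f 58 63 47
f 62 63 58
f 46 58 67
f 58 47 68
f 67 68 53
f 58 68 67
f 46 67 79
f 67 53 82
f 79 82 56
f 67 82 79
f 46 79 83
f 79 56 87
f 83 87 57
f 79 87 83
f 47 63 74
f 63 51 77
f 74 77 55
f 63 77 74
f 51 86 64
f 86 57 85
f 64 85 50
f 86 85 64
f 57 87 84
f 87 56 80
f 84 80 48
f 87 80 84
f 56 82 81
f 82 53 69
f 81 69 52
f 82 69 81
f 53 68 73
f 68 47 70
f 73 70 54
f 68 70 73
f 49 75 61
f 75 55 76
f 61 76 50
f 75 76 61
f 49 61 59
f 61 50 60
f 59 60 48
f 61 60 59
f 49 59 66
f 59 48 65
f 66 65 52
f 59 65 66
f 49 66 71
f 66 52 72
f 71 72 54
f 66 72 71
f 49 71 75
f 71 54 78
f 75 78 55
f 71 78 75
f 50 76 64
f 76 55 77
f 64 77 51
f 76 77 64
f 48 60 84
f 60 50 85
f 84 85 57
f 60 85 84
f 52 65 81
f 65 48 80
f 81 80 56
f 65 80 81
f 54 72 73
f 72 52 69
f 73 69 53
f 72 69 73
f 55 78 74
f 78 54 70
f 74 70 47
f 78 70 74
f 89 91 88
f 92 89 88
f 88 91 90
f 90 92 88
f 89 95 91
f 93 89 92
f 93 95 89
f 91 95 90
f 94 92 90
f 90 95 94
f 94 93 92
f 95 93 94
f 97 96 99
f 97 99 98
f 99 96 100
f 99 100 98
f 100 96 101
f 100 101 98
f 101 96 102
f 101 102 98
f 102 96 103
f 102 103 98
f 103 96 104
f 103 104 98
f 104 96 105
f 104 105 98
f 105 96 106
f 105 106 98
f 106 96 107
f 106 107 98
f 107 96 108
f 107 108 98
f 108 96 109
f 108 109 98
f 109 96 110
f 109 110 98
f 110 96 111
f 110 111 98
f 111 96 112
f 111 112 98
f 112 96 113
f 112 113 98
f 113 96 97
f 113 97 98



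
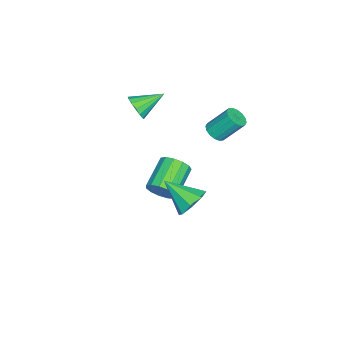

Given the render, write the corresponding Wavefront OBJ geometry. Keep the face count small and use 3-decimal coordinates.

v 4.137 1.346 -0.536
v 5.131 1.093 -0.638
v 3.843 -0.286 0.636
v 5.001 1.562 -0.017
v 4.365 1.904 0.299
v 3.596 1.919 0.126
v 3.144 1.598 -0.434
v 3.274 1.129 -1.054
v 3.91 0.787 -1.371
v 4.679 0.772 -1.198
v 0.671 1.548 2.523
v 1.3 1.417 2.748
v 1.057 2.501 4.061
v 0.429 2.632 3.837
v 1.336 1.691 2.529
v 1.093 2.775 3.842
v 1.195 1.926 2.308
v 0.952 3.01 3.622
v 0.913 2.059 2.146
v 0.67 3.144 3.459
v 0.566 2.056 2.084
v 0.323 3.14 3.397
v 0.248 1.917 2.14
v 0.005 3.001 3.454
v 0.043 1.679 2.299
v -0.2 2.763 3.612
v 0.007 1.405 2.518
v -0.236 2.489 3.831
v 0.148 1.17 2.738
v -0.095 2.254 4.052
v 0.43 1.036 2.901
v 0.187 2.121 4.214
v 0.777 1.04 2.963
v 0.534 2.124 4.276
v 1.095 1.179 2.906
v 0.852 2.263 4.22
v 0.272 -1.578 -3.805
v 0.572 -2.059 -3.055
v -1.292 -1.804 -2.146
v -1.592 -1.322 -2.895
v 0.687 -1.551 -2.962
v -1.177 -1.295 -2.052
v 0.671 -1.051 -3.136
v -1.193 -0.795 -2.226
v 0.528 -0.718 -3.523
v -1.336 -0.463 -2.613
v 0.304 -0.659 -3.999
v -1.561 -0.403 -3.089
v 0.069 -0.891 -4.413
v -1.795 -0.635 -3.504
v -0.1 -1.341 -4.635
v -1.965 -1.085 -3.725
v -0.152 -1.866 -4.593
v -2.016 -1.611 -3.683
v -0.069 -2.3 -4.3
v -1.933 -2.045 -3.391
v 0.122 -2.505 -3.851
v -1.742 -2.249 -2.941
v 0.361 -2.415 -3.387
v -1.503 -2.159 -2.477
v -0.568 -3.257 2.337
v 0.096 -3.055 2.809
v -1.512 -1.943 3.103
v 0.138 -2.816 2.449
v -0.01 -2.694 2.058
v -0.308 -2.724 1.743
v -0.675 -2.896 1.586
v -1.014 -3.165 1.631
v -1.233 -3.459 1.865
v -1.274 -3.699 2.225
v -1.126 -3.82 2.616
v -0.829 -3.79 2.932
v -0.461 -3.618 3.088
v -0.123 -3.349 3.043
f 2 1 4
f 2 4 3
f 4 1 5
f 4 5 3
f 5 1 6
f 5 6 3
f 6 1 7
f 6 7 3
f 7 1 8
f 7 8 3
f 8 1 9
f 8 9 3
f 9 1 10
f 9 10 3
f 10 1 2
f 10 2 3
f 12 11 15
f 12 15 13
f 13 15 16
f 13 16 14
f 15 11 17
f 15 17 16
f 16 17 18
f 16 18 14
f 17 11 19
f 17 19 18
f 18 19 20
f 18 20 14
f 19 11 21
f 19 21 20
f 20 21 22
f 20 22 14
f 21 11 23
f 21 23 22
f 22 23 24
f 22 24 14
f 23 11 25
f 23 25 24
f 24 25 26
f 24 26 14
f 25 11 27
f 25 27 26
f 26 27 28
f 26 28 14
f 27 11 29
f 27 29 28
f 28 29 30
f 28 30 14
f 29 11 31
f 29 31 30
f 30 31 32
f 30 32 14
f 31 11 33
f 31 33 32
f 32 33 34
f 32 34 14
f 33 11 35
f 33 35 34
f 34 35 36
f 34 36 14
f 35 11 12
f 35 12 36
f 36 12 13
f 36 13 14
f 38 37 41
f 38 41 39
f 39 41 42
f 39 42 40
f 41 37 43
f 41 43 42
f 42 43 44
f 42 44 40
f 43 37 45
f 43 45 44
f 44 45 46
f 44 46 40
f 45 37 47
f 45 47 46
f 46 47 48
f 46 48 40
f 47 37 49
f 47 49 48
f 48 49 50
f 48 50 40
f 49 37 51
f 49 51 50
f 50 51 52
f 50 52 40
f 51 37 53
f 51 53 52
f 52 53 54
f 52 54 40
f 53 37 55
f 53 55 54
f 54 55 56
f 54 56 40
f 55 37 57
f 55 57 56
f 56 57 58
f 56 58 40
f 57 37 59
f 57 59 58
f 58 59 60
f 58 60 40
f 59 37 38
f 59 38 60
f 60 38 39
f 60 39 40
f 62 61 64
f 62 64 63
f 64 61 65
f 64 65 63
f 65 61 66
f 65 66 63
f 66 61 67
f 66 67 63
f 67 61 68
f 67 68 63
f 68 61 69
f 68 69 63
f 69 61 70
f 69 70 63
f 70 61 71
f 70 71 63
f 71 61 72
f 71 72 63
f 72 61 73
f 72 73 63
f 73 61 74
f 73 74 63
f 74 61 62
f 74 62 63



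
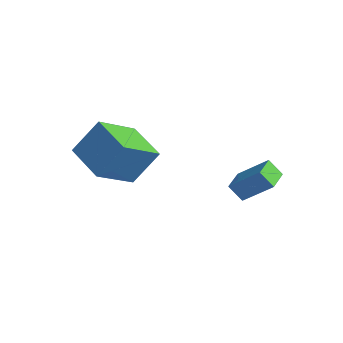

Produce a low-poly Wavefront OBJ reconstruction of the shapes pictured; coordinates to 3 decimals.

v -0.204 1.633 -2.204
v -0.789 1.595 -1.631
v -0.381 2.579 -2.323
v -0.966 2.542 -1.749
v 0.886 1.978 -1.071
v 0.301 1.941 -0.497
v 0.709 2.925 -1.189
v 0.124 2.887 -0.616
v -3.133 -1.103 -0.408
v -3.606 -2.643 0.954
v -4.64 -0.462 -0.208
v -5.114 -2.003 1.154
v -2.586 -0.197 0.806
v -3.06 -1.738 2.168
v -4.094 0.443 1.006
v -4.567 -1.097 2.368
f 2 4 1
f 5 2 1
f 1 4 3
f 3 5 1
f 2 8 4
f 6 2 5
f 6 8 2
f 4 8 3
f 7 5 3
f 3 8 7
f 7 6 5
f 8 6 7
f 10 12 9
f 13 10 9
f 9 12 11
f 11 13 9
f 10 16 12
f 14 10 13
f 14 16 10
f 12 16 11
f 15 13 11
f 11 16 15
f 15 14 13
f 16 14 15



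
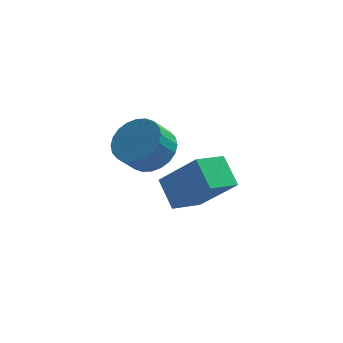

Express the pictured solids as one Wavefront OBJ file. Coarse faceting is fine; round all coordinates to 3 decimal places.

v -2.54 1.782 2.555
v -1.939 1.059 2.528
v -2.439 0.616 3.299
v -3.04 1.338 3.325
v -1.772 1.283 2.766
v -2.272 0.839 3.536
v -1.721 1.583 2.971
v -2.221 1.139 3.742
v -1.795 1.913 3.113
v -2.295 1.469 3.884
v -1.983 2.223 3.17
v -2.483 1.779 3.941
v -2.255 2.466 3.133
v -2.755 2.022 3.904
v -2.571 2.605 3.008
v -3.071 2.161 3.779
v -2.882 2.618 2.815
v -3.382 2.174 3.585
v -3.141 2.504 2.581
v -3.641 2.061 3.352
v -3.308 2.281 2.344
v -3.808 1.837 3.114
v -3.359 1.981 2.138
v -3.859 1.537 2.909
v -3.285 1.651 1.996
v -3.785 1.207 2.767
v -3.097 1.341 1.939
v -3.597 0.897 2.71
v -2.825 1.098 1.976
v -3.325 0.654 2.747
v -2.509 0.959 2.101
v -3.009 0.515 2.872
v -2.198 0.946 2.295
v -2.698 0.502 3.065
v -1.97 3.071 -1.197
v -0.683 2.41 0.325
v -2.479 3.961 -0.381
v -1.192 3.3 1.142
v -1.068 3.94 -1.582
v 0.219 3.279 -0.059
v -1.577 4.83 -0.765
v -0.29 4.169 0.757
f 2 1 5
f 2 5 3
f 3 5 6
f 3 6 4
f 5 1 7
f 5 7 6
f 6 7 8
f 6 8 4
f 7 1 9
f 7 9 8
f 8 9 10
f 8 10 4
f 9 1 11
f 9 11 10
f 10 11 12
f 10 12 4
f 11 1 13
f 11 13 12
f 12 13 14
f 12 14 4
f 13 1 15
f 13 15 14
f 14 15 16
f 14 16 4
f 15 1 17
f 15 17 16
f 16 17 18
f 16 18 4
f 17 1 19
f 17 19 18
f 18 19 20
f 18 20 4
f 19 1 21
f 19 21 20
f 20 21 22
f 20 22 4
f 21 1 23
f 21 23 22
f 22 23 24
f 22 24 4
f 23 1 25
f 23 25 24
f 24 25 26
f 24 26 4
f 25 1 27
f 25 27 26
f 26 27 28
f 26 28 4
f 27 1 29
f 27 29 28
f 28 29 30
f 28 30 4
f 29 1 31
f 29 31 30
f 30 31 32
f 30 32 4
f 31 1 33
f 31 33 32
f 32 33 34
f 32 34 4
f 33 1 2
f 33 2 34
f 34 2 3
f 34 3 4
f 36 38 35
f 39 36 35
f 35 38 37
f 37 39 35
f 36 42 38
f 40 36 39
f 40 42 36
f 38 42 37
f 41 39 37
f 37 42 41
f 41 40 39
f 42 40 41



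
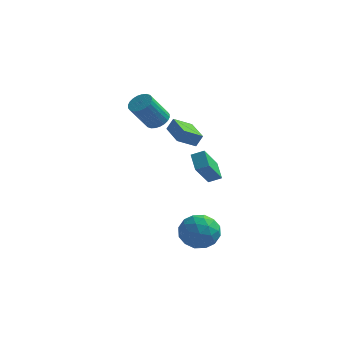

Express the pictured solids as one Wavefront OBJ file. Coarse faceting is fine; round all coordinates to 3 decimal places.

v -1.998 3.611 1.591
v -1.655 3.819 2.329
v -1.058 4.23 0.98
v -0.715 4.438 1.719
v -0.945 1.982 1.561
v -0.602 2.19 2.3
v -0.005 2.601 0.951
v 0.338 2.809 1.689
v 0.277 -0.173 -4.073
v 1.1 0.021 -3.151
v 1.14 -1.961 -4.469
v 1.963 -1.767 -3.547
v 0.759 -1.971 -3.277
v 0.225 -0.865 -3.032
v 2.015 -1.075 -4.588
v 1.481 0.031 -4.343
v 2.175 -0.536 -3.469
v 1.398 -1.09 -2.659
v 0.842 -0.85 -4.961
v 0.065 -1.404 -4.151
v 0.613 0.081 -3.578
v 1.627 -2.021 -4.042
v 0.919 -2.141 -3.884
v 1.403 -2.027 -3.342
v 0.098 -0.44 -3.508
v 0.583 -0.326 -2.966
v 0.382 -1.497 -3.039
v 1.657 -1.614 -4.654
v 2.142 -1.5 -4.112
v 0.837 0.087 -4.278
v 1.321 0.201 -3.736
v 1.858 -0.443 -4.581
v 1.728 -0.133 -3.223
v 2.236 -1.184 -3.455
v 2.266 -0.777 -4.067
v 1.952 -0.127 -3.923
v 1.272 -0.458 -2.747
v 1.779 -1.509 -2.979
v 1.071 -1.629 -2.82
v 0.758 -0.979 -2.677
v 1.903 -0.786 -2.933
v 0.461 -0.431 -4.641
v 0.968 -1.482 -4.873
v 1.482 -0.961 -4.943
v 1.169 -0.311 -4.8
v 0.004 -0.756 -4.165
v 0.512 -1.807 -4.397
v 0.288 -1.813 -3.697
v -0.026 -1.163 -3.553
v 0.337 -1.154 -4.687
v -2.494 3.527 2.316
v -1.771 3.454 2.626
v -2.562 2.619 4.274
v -3.286 2.693 3.964
v -1.853 3.733 2.728
v -2.644 2.898 4.376
v -2.032 3.981 2.768
v -2.823 3.146 4.416
v -2.281 4.16 2.738
v -3.072 3.325 4.387
v -2.563 4.242 2.645
v -3.354 3.407 4.293
v -2.835 4.216 2.501
v -3.626 3.381 4.15
v -3.054 4.085 2.329
v -3.845 3.25 3.978
v -3.189 3.869 2.155
v -3.98 3.034 3.804
v -3.218 3.601 2.006
v -4.009 2.766 3.654
v -3.136 3.322 1.904
v -3.927 2.487 3.552
v -2.957 3.074 1.864
v -3.748 2.239 3.512
v -2.708 2.895 1.893
v -3.499 2.06 3.542
v -2.426 2.813 1.987
v -3.217 1.978 3.635
v -2.154 2.839 2.13
v -2.945 2.004 3.779
v -1.935 2.97 2.302
v -2.726 2.135 3.951
v -1.8 3.186 2.476
v -2.591 2.351 4.125
v 0.38 3.985 -2.643
v -0.071 2.71 -1.011
v -0.143 4.971 -2.017
v -0.594 3.696 -0.385
v 1.134 4.164 -2.295
v 0.683 2.889 -0.663
v 0.611 5.15 -1.669
v 0.16 3.875 -0.037
f 2 4 1
f 5 2 1
f 1 4 3
f 3 5 1
f 2 8 4
f 6 2 5
f 6 8 2
f 4 8 3
f 7 5 3
f 3 8 7
f 7 6 5
f 8 6 7
f 9 46 25
f 46 20 49
f 25 49 14
f 46 49 25
f 9 25 21
f 25 14 26
f 21 26 10
f 25 26 21
f 9 21 30
f 21 10 31
f 30 31 16
f 21 31 30
f 9 30 42
f 30 16 45
f 42 45 19
f 30 45 42
f 9 42 46
f 42 19 50
f 46 50 20
f 42 50 46
f 10 26 37
f 26 14 40
f 37 40 18
f 26 40 37
f 14 49 27
f 49 20 48
f 27 48 13
f 49 48 27
f 20 50 47
f 50 19 43
f 47 43 11
f 50 43 47
f 19 45 44
f 45 16 32
f 44 32 15
f 45 32 44
f 16 31 36
f 31 10 33
f 36 33 17
f 31 33 36
f 12 38 24
f 38 18 39
f 24 39 13
f 38 39 24
f 12 24 22
f 24 13 23
f 22 23 11
f 24 23 22
f 12 22 29
f 22 11 28
f 29 28 15
f 22 28 29
f 12 29 34
f 29 15 35
f 34 35 17
f 29 35 34
f 12 34 38
f 34 17 41
f 38 41 18
f 34 41 38
f 13 39 27
f 39 18 40
f 27 40 14
f 39 40 27
f 11 23 47
f 23 13 48
f 47 48 20
f 23 48 47
f 15 28 44
f 28 11 43
f 44 43 19
f 28 43 44
f 17 35 36
f 35 15 32
f 36 32 16
f 35 32 36
f 18 41 37
f 41 17 33
f 37 33 10
f 41 33 37
f 52 51 55
f 52 55 53
f 53 55 56
f 53 56 54
f 55 51 57
f 55 57 56
f 56 57 58
f 56 58 54
f 57 51 59
f 57 59 58
f 58 59 60
f 58 60 54
f 59 51 61
f 59 61 60
f 60 61 62
f 60 62 54
f 61 51 63
f 61 63 62
f 62 63 64
f 62 64 54
f 63 51 65
f 63 65 64
f 64 65 66
f 64 66 54
f 65 51 67
f 65 67 66
f 66 67 68
f 66 68 54
f 67 51 69
f 67 69 68
f 68 69 70
f 68 70 54
f 69 51 71
f 69 71 70
f 70 71 72
f 70 72 54
f 71 51 73
f 71 73 72
f 72 73 74
f 72 74 54
f 73 51 75
f 73 75 74
f 74 75 76
f 74 76 54
f 75 51 77
f 75 77 76
f 76 77 78
f 76 78 54
f 77 51 79
f 77 79 78
f 78 79 80
f 78 80 54
f 79 51 81
f 79 81 80
f 80 81 82
f 80 82 54
f 81 51 83
f 81 83 82
f 82 83 84
f 82 84 54
f 83 51 52
f 83 52 84
f 84 52 53
f 84 53 54
f 86 88 85
f 89 86 85
f 85 88 87
f 87 89 85
f 86 92 88
f 90 86 89
f 90 92 86
f 88 92 87
f 91 89 87
f 87 92 91
f 91 90 89
f 92 90 91



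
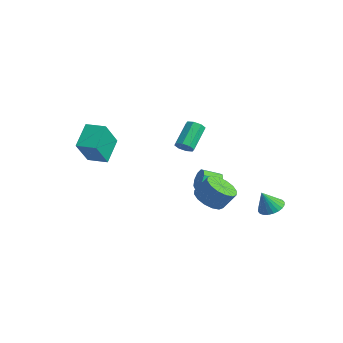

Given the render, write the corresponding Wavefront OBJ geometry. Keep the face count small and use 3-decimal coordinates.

v -1.267 3.949 -2.827
v -0.75 3.948 -2.298
v -1.195 2.969 -1.864
v -1.713 2.971 -2.393
v -1.157 4.204 -2.141
v -1.603 3.225 -1.707
v -1.616 4.34 -2.305
v -2.062 3.361 -1.87
v -1.912 4.294 -2.713
v -2.358 3.315 -2.279
v -1.906 4.086 -3.175
v -2.352 3.107 -2.74
v -1.601 3.815 -3.474
v -2.047 2.836 -3.039
v -1.14 3.606 -3.47
v -1.586 2.627 -3.036
v -0.738 3.558 -3.166
v -1.184 2.579 -2.732
v -0.584 3.694 -2.703
v -1.03 2.715 -2.269
v 2.056 1.01 -1.725
v 2.932 0.612 -1.91
v 3.4 1.151 -0.86
v 2.524 1.55 -0.675
v 2.941 1.062 -2.145
v 3.408 1.601 -1.094
v 2.712 1.498 -2.267
v 3.179 2.037 -1.216
v 2.307 1.803 -2.244
v 2.775 2.342 -1.193
v 1.836 1.896 -2.082
v 2.303 2.435 -1.031
v 1.423 1.752 -1.824
v 1.891 2.291 -0.774
v 1.18 1.409 -1.54
v 1.648 1.948 -0.49
v 1.172 0.959 -1.306
v 1.639 1.498 -0.255
v 1.401 0.523 -1.184
v 1.868 1.062 -0.133
v 1.805 0.218 -1.207
v 2.273 0.757 -0.156
v 2.277 0.125 -1.369
v 2.744 0.664 -0.318
v 2.689 0.269 -1.626
v 3.157 0.808 -0.576
v 1.627 -0.305 2.423
v 2.126 -0.288 2.698
v 1.492 0.883 3.772
v 0.993 0.865 3.497
v 2.105 0.001 2.372
v 1.471 1.171 3.446
v 1.804 0.11 2.075
v 1.171 1.28 3.149
v 1.4 -0.024 1.982
v 0.766 1.146 3.056
v 1.128 -0.323 2.148
v 0.494 0.848 3.222
v 1.149 -0.611 2.474
v 0.515 0.559 3.548
v 1.449 -0.72 2.771
v 0.816 0.45 3.845
v 1.854 -0.586 2.864
v 1.22 0.584 3.938
v -3.308 -3.324 0.268
v -2.689 -4.427 1.919
v -4.086 -2.208 1.304
v -3.467 -3.311 2.956
v -2.293 -2.669 0.324
v -1.674 -3.772 1.976
v -3.071 -1.553 1.361
v -2.452 -2.656 3.012
v 3.764 3.946 -2.451
v 4.122 4.564 -2.113
v 3.616 3.374 -1.249
v 3.827 4.654 -2.107
v 3.523 4.636 -2.153
v 3.256 4.514 -2.244
v 3.065 4.304 -2.367
v 2.982 4.041 -2.503
v 3.017 3.762 -2.631
v 3.166 3.512 -2.731
v 3.407 3.328 -2.789
v 3.701 3.238 -2.796
v 4.006 3.255 -2.75
v 4.273 3.378 -2.658
v 4.463 3.587 -2.535
v 4.547 3.851 -2.4
v 4.511 4.129 -2.272
v 4.362 4.38 -2.171
f 2 1 5
f 2 5 3
f 3 5 6
f 3 6 4
f 5 1 7
f 5 7 6
f 6 7 8
f 6 8 4
f 7 1 9
f 7 9 8
f 8 9 10
f 8 10 4
f 9 1 11
f 9 11 10
f 10 11 12
f 10 12 4
f 11 1 13
f 11 13 12
f 12 13 14
f 12 14 4
f 13 1 15
f 13 15 14
f 14 15 16
f 14 16 4
f 15 1 17
f 15 17 16
f 16 17 18
f 16 18 4
f 17 1 19
f 17 19 18
f 18 19 20
f 18 20 4
f 19 1 2
f 19 2 20
f 20 2 3
f 20 3 4
f 22 21 25
f 22 25 23
f 23 25 26
f 23 26 24
f 25 21 27
f 25 27 26
f 26 27 28
f 26 28 24
f 27 21 29
f 27 29 28
f 28 29 30
f 28 30 24
f 29 21 31
f 29 31 30
f 30 31 32
f 30 32 24
f 31 21 33
f 31 33 32
f 32 33 34
f 32 34 24
f 33 21 35
f 33 35 34
f 34 35 36
f 34 36 24
f 35 21 37
f 35 37 36
f 36 37 38
f 36 38 24
f 37 21 39
f 37 39 38
f 38 39 40
f 38 40 24
f 39 21 41
f 39 41 40
f 40 41 42
f 40 42 24
f 41 21 43
f 41 43 42
f 42 43 44
f 42 44 24
f 43 21 45
f 43 45 44
f 44 45 46
f 44 46 24
f 45 21 22
f 45 22 46
f 46 22 23
f 46 23 24
f 48 47 51
f 48 51 49
f 49 51 52
f 49 52 50
f 51 47 53
f 51 53 52
f 52 53 54
f 52 54 50
f 53 47 55
f 53 55 54
f 54 55 56
f 54 56 50
f 55 47 57
f 55 57 56
f 56 57 58
f 56 58 50
f 57 47 59
f 57 59 58
f 58 59 60
f 58 60 50
f 59 47 61
f 59 61 60
f 60 61 62
f 60 62 50
f 61 47 63
f 61 63 62
f 62 63 64
f 62 64 50
f 63 47 48
f 63 48 64
f 64 48 49
f 64 49 50
f 66 68 65
f 69 66 65
f 65 68 67
f 67 69 65
f 66 72 68
f 70 66 69
f 70 72 66
f 68 72 67
f 71 69 67
f 67 72 71
f 71 70 69
f 72 70 71
f 74 73 76
f 74 76 75
f 76 73 77
f 76 77 75
f 77 73 78
f 77 78 75
f 78 73 79
f 78 79 75
f 79 73 80
f 79 80 75
f 80 73 81
f 80 81 75
f 81 73 82
f 81 82 75
f 82 73 83
f 82 83 75
f 83 73 84
f 83 84 75
f 84 73 85
f 84 85 75
f 85 73 86
f 85 86 75
f 86 73 87
f 86 87 75
f 87 73 88
f 87 88 75
f 88 73 89
f 88 89 75
f 89 73 90
f 89 90 75
f 90 73 74
f 90 74 75



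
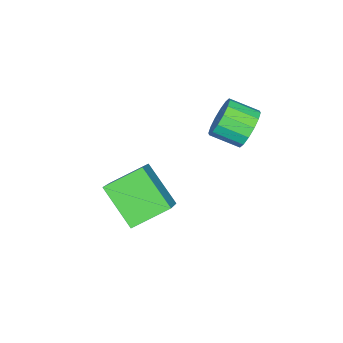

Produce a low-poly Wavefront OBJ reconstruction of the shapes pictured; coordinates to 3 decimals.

v 0.203 -0.462 0.107
v 0.537 -0.693 -0.582
v 0.751 -1.71 -0.137
v 0.417 -1.478 0.553
v 0.848 -0.531 -0.361
v 1.062 -1.547 0.084
v 0.985 -0.35 -0.015
v 1.2 -1.367 0.43
v 0.914 -0.2 0.364
v 1.128 -1.216 0.809
v 0.651 -0.119 0.674
v 0.866 -1.135 1.119
v 0.269 -0.13 0.832
v 0.483 -1.147 1.278
v -0.131 -0.23 0.797
v 0.083 -1.247 1.242
v -0.442 -0.393 0.576
v -0.228 -1.409 1.021
v -0.58 -0.573 0.23
v -0.365 -1.59 0.675
v -0.508 -0.724 -0.149
v -0.294 -1.74 0.296
v -0.246 -0.805 -0.459
v -0.031 -1.821 -0.014
v 0.137 -0.793 -0.618
v 0.351 -1.81 -0.172
v 1.582 -2.497 -3.61
v 1.004 -3.809 -2.441
v 2.95 -2.05 -2.431
v 2.372 -3.363 -1.263
v 2.508 -3.517 -4.297
v 1.93 -4.83 -3.129
v 3.876 -3.071 -3.119
v 3.298 -4.383 -1.95
f 2 1 5
f 2 5 3
f 3 5 6
f 3 6 4
f 5 1 7
f 5 7 6
f 6 7 8
f 6 8 4
f 7 1 9
f 7 9 8
f 8 9 10
f 8 10 4
f 9 1 11
f 9 11 10
f 10 11 12
f 10 12 4
f 11 1 13
f 11 13 12
f 12 13 14
f 12 14 4
f 13 1 15
f 13 15 14
f 14 15 16
f 14 16 4
f 15 1 17
f 15 17 16
f 16 17 18
f 16 18 4
f 17 1 19
f 17 19 18
f 18 19 20
f 18 20 4
f 19 1 21
f 19 21 20
f 20 21 22
f 20 22 4
f 21 1 23
f 21 23 22
f 22 23 24
f 22 24 4
f 23 1 25
f 23 25 24
f 24 25 26
f 24 26 4
f 25 1 2
f 25 2 26
f 26 2 3
f 26 3 4
f 28 30 27
f 31 28 27
f 27 30 29
f 29 31 27
f 28 34 30
f 32 28 31
f 32 34 28
f 30 34 29
f 33 31 29
f 29 34 33
f 33 32 31
f 34 32 33



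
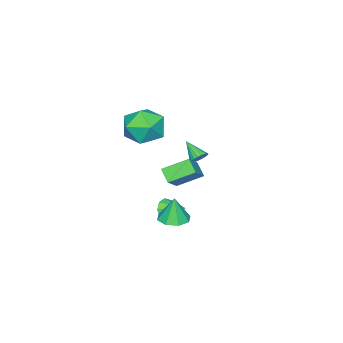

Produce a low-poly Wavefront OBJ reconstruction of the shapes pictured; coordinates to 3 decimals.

v 3.305 2.556 -2.9
v 3.933 2.078 -2.873
v 3.255 2.564 -1.58
v 4.087 2.662 -2.871
v 3.783 3.185 -2.885
v 3.199 3.339 -2.908
v 2.676 3.035 -2.926
v 2.522 2.45 -2.928
v 2.826 1.928 -2.914
v 3.41 1.773 -2.891
v -0.522 1.272 -1.3
v -0.265 0.966 -1.617
v -0.758 0.328 -0.58
v -0.104 1.036 -1.473
v -0.027 1.152 -1.294
v -0.047 1.293 -1.117
v -0.161 1.429 -0.976
v -0.347 1.534 -0.9
v -0.568 1.587 -0.902
v -0.78 1.578 -0.984
v -0.94 1.508 -1.128
v -1.018 1.391 -1.306
v -0.998 1.25 -1.483
v -0.884 1.114 -1.624
v -0.698 1.009 -1.701
v -0.477 0.956 -1.698
v 1.506 0.853 -4.063
v 1.968 1.131 -4.526
v 1.414 1.847 -3.557
v 1.515 1.176 -4.696
v 1.058 1.069 -4.57
v 0.811 0.861 -4.207
v 0.889 0.649 -3.777
v 1.256 0.533 -3.481
v 1.74 0.566 -3.458
v 2.115 0.733 -3.718
v 2.204 0.956 -4.139
v 2.39 1.677 -0.627
v 1.567 2.632 -0.019
v 2.664 2.252 -1.16
v 1.841 3.207 -0.551
v 3.579 2.053 0.391
v 2.756 3.008 1
v 3.853 2.628 -0.141
v 3.03 3.583 0.467
v 1.439 0.502 1.673
v 2.322 1.261 1.608
v 2.598 -0.781 2.432
v 3.481 -0.022 2.367
v 2.607 0.163 3.117
v 1.891 0.956 2.649
v 3.029 -0.476 1.391
v 2.313 0.317 0.923
v 3.305 0.657 1.434
v 3.045 1.052 2.501
v 1.875 -0.572 1.539
v 1.615 -0.177 2.606
f 2 1 4
f 2 4 3
f 4 1 5
f 4 5 3
f 5 1 6
f 5 6 3
f 6 1 7
f 6 7 3
f 7 1 8
f 7 8 3
f 8 1 9
f 8 9 3
f 9 1 10
f 9 10 3
f 10 1 2
f 10 2 3
f 12 11 14
f 12 14 13
f 14 11 15
f 14 15 13
f 15 11 16
f 15 16 13
f 16 11 17
f 16 17 13
f 17 11 18
f 17 18 13
f 18 11 19
f 18 19 13
f 19 11 20
f 19 20 13
f 20 11 21
f 20 21 13
f 21 11 22
f 21 22 13
f 22 11 23
f 22 23 13
f 23 11 24
f 23 24 13
f 24 11 25
f 24 25 13
f 25 11 26
f 25 26 13
f 26 11 12
f 26 12 13
f 28 27 30
f 28 30 29
f 30 27 31
f 30 31 29
f 31 27 32
f 31 32 29
f 32 27 33
f 32 33 29
f 33 27 34
f 33 34 29
f 34 27 35
f 34 35 29
f 35 27 36
f 35 36 29
f 36 27 37
f 36 37 29
f 37 27 28
f 37 28 29
f 39 41 38
f 42 39 38
f 38 41 40
f 40 42 38
f 39 45 41
f 43 39 42
f 43 45 39
f 41 45 40
f 44 42 40
f 40 45 44
f 44 43 42
f 45 43 44
f 46 57 51
f 46 51 47
f 46 47 53
f 46 53 56
f 46 56 57
f 47 51 55
f 51 57 50
f 57 56 48
f 56 53 52
f 53 47 54
f 49 55 50
f 49 50 48
f 49 48 52
f 49 52 54
f 49 54 55
f 50 55 51
f 48 50 57
f 52 48 56
f 54 52 53
f 55 54 47



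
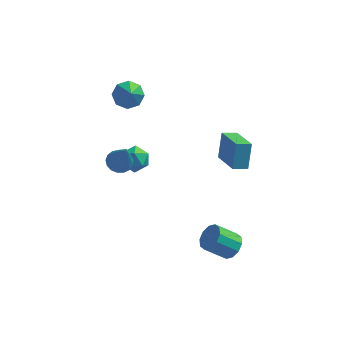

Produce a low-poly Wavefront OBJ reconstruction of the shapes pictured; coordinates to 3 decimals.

v -2.911 4.439 -2.306
v -2.47 4.595 -3.08
v -3.23 3.085 -2.76
v -2.789 3.241 -3.534
v -2.33 3.175 -2.758
v -2.133 4.011 -2.478
v -3.567 3.669 -3.362
v -3.37 4.505 -3.082
v -2.876 4.119 -3.733
v -2.111 3.814 -3.36
v -3.589 3.866 -2.48
v -2.824 3.561 -2.107
v -3.163 3.873 2.935
v -2.511 3.523 2.458
v -2.777 2.587 4.405
v -2.301 4.031 2.848
v -2.596 4.446 3.289
v -3.222 4.526 3.523
v -3.814 4.223 3.413
v -4.024 3.715 3.023
v -3.729 3.3 2.582
v -3.103 3.22 2.348
v -2.812 -1.078 2.275
v -2.11 -1.116 2.077
v -2.308 -1.762 4.185
v -2.145 -0.791 2.202
v -2.332 -0.533 2.344
v -2.629 -0.399 2.47
v -2.968 -0.421 2.551
v -3.271 -0.594 2.569
v -3.469 -0.877 2.52
v -3.517 -1.207 2.415
v -3.402 -1.507 2.277
v -3.153 -1.709 2.139
v -2.825 -1.767 2.032
v -2.494 -1.667 1.981
v -2.236 -1.432 1.997
v 2.765 1.626 -0.533
v 2.846 2.424 0.874
v 1.803 3.282 -1.419
v 1.884 4.081 -0.012
v 3.556 1.959 -0.768
v 3.637 2.758 0.639
v 2.594 3.616 -1.654
v 2.675 4.414 -0.247
v 3.148 -1.693 -3.849
v 3.578 -2.302 -3.533
v 2.442 -2.576 -2.515
v 2.012 -1.967 -2.831
v 3.698 -1.884 -3.286
v 2.563 -2.157 -2.268
v 3.609 -1.392 -3.255
v 2.473 -1.666 -2.236
v 3.343 -1.016 -3.45
v 2.207 -1.289 -2.432
v 3.002 -0.898 -3.798
v 1.867 -1.172 -2.78
v 2.718 -1.084 -4.165
v 1.582 -1.358 -3.147
v 2.597 -1.503 -4.412
v 1.462 -1.776 -3.394
v 2.687 -1.994 -4.444
v 1.551 -2.268 -3.425
v 2.953 -2.371 -4.248
v 1.817 -2.644 -3.23
v 3.293 -2.488 -3.9
v 2.158 -2.762 -2.882
f 1 12 6
f 1 6 2
f 1 2 8
f 1 8 11
f 1 11 12
f 2 6 10
f 6 12 5
f 12 11 3
f 11 8 7
f 8 2 9
f 4 10 5
f 4 5 3
f 4 3 7
f 4 7 9
f 4 9 10
f 5 10 6
f 3 5 12
f 7 3 11
f 9 7 8
f 10 9 2
f 14 13 16
f 14 16 15
f 16 13 17
f 16 17 15
f 17 13 18
f 17 18 15
f 18 13 19
f 18 19 15
f 19 13 20
f 19 20 15
f 20 13 21
f 20 21 15
f 21 13 22
f 21 22 15
f 22 13 14
f 22 14 15
f 24 23 26
f 24 26 25
f 26 23 27
f 26 27 25
f 27 23 28
f 27 28 25
f 28 23 29
f 28 29 25
f 29 23 30
f 29 30 25
f 30 23 31
f 30 31 25
f 31 23 32
f 31 32 25
f 32 23 33
f 32 33 25
f 33 23 34
f 33 34 25
f 34 23 35
f 34 35 25
f 35 23 36
f 35 36 25
f 36 23 37
f 36 37 25
f 37 23 24
f 37 24 25
f 39 41 38
f 42 39 38
f 38 41 40
f 40 42 38
f 39 45 41
f 43 39 42
f 43 45 39
f 41 45 40
f 44 42 40
f 40 45 44
f 44 43 42
f 45 43 44
f 47 46 50
f 47 50 48
f 48 50 51
f 48 51 49
f 50 46 52
f 50 52 51
f 51 52 53
f 51 53 49
f 52 46 54
f 52 54 53
f 53 54 55
f 53 55 49
f 54 46 56
f 54 56 55
f 55 56 57
f 55 57 49
f 56 46 58
f 56 58 57
f 57 58 59
f 57 59 49
f 58 46 60
f 58 60 59
f 59 60 61
f 59 61 49
f 60 46 62
f 60 62 61
f 61 62 63
f 61 63 49
f 62 46 64
f 62 64 63
f 63 64 65
f 63 65 49
f 64 46 66
f 64 66 65
f 65 66 67
f 65 67 49
f 66 46 47
f 66 47 67
f 67 47 48
f 67 48 49



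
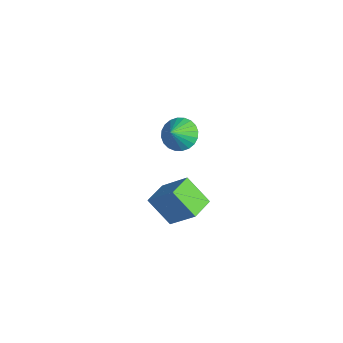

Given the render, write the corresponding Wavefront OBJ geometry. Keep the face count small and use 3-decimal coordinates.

v -2.873 3.552 -0.496
v -2.398 3.154 -1.121
v -2.387 2.948 0.256
v -2.194 3.419 -1.041
v -2.094 3.703 -0.877
v -2.113 3.965 -0.656
v -2.247 4.164 -0.41
v -2.476 4.269 -0.177
v -2.766 4.266 0.007
v -3.072 4.153 0.114
v -3.348 3.949 0.129
v -3.551 3.685 0.048
v -3.652 3.4 -0.115
v -3.633 3.138 -0.337
v -3.499 2.939 -0.583
v -3.27 2.834 -0.815
v -2.98 2.838 -0.999
v -2.674 2.95 -1.107
v 2.473 1.177 -1.085
v 1.651 0.49 0.008
v 1.745 2.079 -1.065
v 0.923 1.392 0.028
v 3.437 1.928 0.112
v 2.615 1.241 1.205
v 2.709 2.83 0.132
v 1.887 2.143 1.225
f 2 1 4
f 2 4 3
f 4 1 5
f 4 5 3
f 5 1 6
f 5 6 3
f 6 1 7
f 6 7 3
f 7 1 8
f 7 8 3
f 8 1 9
f 8 9 3
f 9 1 10
f 9 10 3
f 10 1 11
f 10 11 3
f 11 1 12
f 11 12 3
f 12 1 13
f 12 13 3
f 13 1 14
f 13 14 3
f 14 1 15
f 14 15 3
f 15 1 16
f 15 16 3
f 16 1 17
f 16 17 3
f 17 1 18
f 17 18 3
f 18 1 2
f 18 2 3
f 20 22 19
f 23 20 19
f 19 22 21
f 21 23 19
f 20 26 22
f 24 20 23
f 24 26 20
f 22 26 21
f 25 23 21
f 21 26 25
f 25 24 23
f 26 24 25



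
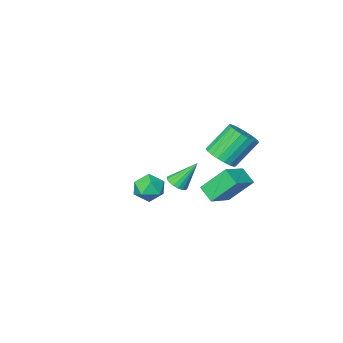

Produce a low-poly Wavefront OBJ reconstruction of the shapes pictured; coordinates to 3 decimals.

v -4.088 0.372 -1.809
v -2.7 0.902 -1.218
v -4.18 1.271 -2.401
v -2.791 1.801 -1.809
v -3.149 -0.481 -3.251
v -1.76 0.049 -2.659
v -3.24 0.418 -3.842
v -1.852 0.948 -3.251
v -2.262 -3.039 -4.033
v -1.776 -2.626 -3.863
v -3.198 -2.541 -2.567
v -1.965 -2.45 -4.044
v -2.222 -2.408 -4.222
v -2.489 -2.511 -4.358
v -2.703 -2.735 -4.418
v -2.816 -3.028 -4.391
v -2.802 -3.324 -4.282
v -2.665 -3.555 -4.116
v -2.435 -3.668 -3.93
v -2.165 -3.636 -3.769
v -1.918 -3.468 -3.668
v -1.749 -3.201 -3.651
v -1.698 -2.897 -3.721
v 2.645 3.976 1.035
v 3.18 4.47 0.574
v 3.4 2.85 0.706
v 3.935 3.344 0.245
v 3.919 3.412 1.104
v 3.452 4.107 1.308
v 3.128 3.213 -0.028
v 2.661 3.908 0.176
v 3.479 3.998 -0.083
v 3.968 4.121 0.617
v 2.612 3.199 0.663
v 3.101 3.322 1.363
v -0.761 3.482 1.439
v -0.193 3.054 1.974
v -1.371 3.27 3.397
v -1.939 3.698 2.861
v -0.084 3.406 2.011
v -1.262 3.621 3.434
v -0.091 3.771 1.949
v -1.27 3.986 3.372
v -0.215 4.085 1.799
v -1.393 4.301 3.222
v -0.433 4.296 1.587
v -1.611 4.512 3.01
v -0.707 4.366 1.349
v -1.886 4.582 2.772
v -0.991 4.283 1.126
v -2.17 4.499 2.549
v -1.235 4.062 0.958
v -2.414 4.277 2.381
v -1.397 3.74 0.872
v -2.576 3.956 2.295
v -1.449 3.374 0.885
v -2.628 3.59 2.308
v -1.382 3.027 0.993
v -2.56 3.242 2.416
v -1.208 2.758 1.178
v -2.386 2.973 2.601
v -0.956 2.614 1.408
v -2.134 2.83 2.831
v -0.67 2.621 1.644
v -1.849 2.837 3.067
v -0.401 2.777 1.844
v -1.579 2.992 3.267
f 2 4 1
f 5 2 1
f 1 4 3
f 3 5 1
f 2 8 4
f 6 2 5
f 6 8 2
f 4 8 3
f 7 5 3
f 3 8 7
f 7 6 5
f 8 6 7
f 10 9 12
f 10 12 11
f 12 9 13
f 12 13 11
f 13 9 14
f 13 14 11
f 14 9 15
f 14 15 11
f 15 9 16
f 15 16 11
f 16 9 17
f 16 17 11
f 17 9 18
f 17 18 11
f 18 9 19
f 18 19 11
f 19 9 20
f 19 20 11
f 20 9 21
f 20 21 11
f 21 9 22
f 21 22 11
f 22 9 23
f 22 23 11
f 23 9 10
f 23 10 11
f 24 35 29
f 24 29 25
f 24 25 31
f 24 31 34
f 24 34 35
f 25 29 33
f 29 35 28
f 35 34 26
f 34 31 30
f 31 25 32
f 27 33 28
f 27 28 26
f 27 26 30
f 27 30 32
f 27 32 33
f 28 33 29
f 26 28 35
f 30 26 34
f 32 30 31
f 33 32 25
f 37 36 40
f 37 40 38
f 38 40 41
f 38 41 39
f 40 36 42
f 40 42 41
f 41 42 43
f 41 43 39
f 42 36 44
f 42 44 43
f 43 44 45
f 43 45 39
f 44 36 46
f 44 46 45
f 45 46 47
f 45 47 39
f 46 36 48
f 46 48 47
f 47 48 49
f 47 49 39
f 48 36 50
f 48 50 49
f 49 50 51
f 49 51 39
f 50 36 52
f 50 52 51
f 51 52 53
f 51 53 39
f 52 36 54
f 52 54 53
f 53 54 55
f 53 55 39
f 54 36 56
f 54 56 55
f 55 56 57
f 55 57 39
f 56 36 58
f 56 58 57
f 57 58 59
f 57 59 39
f 58 36 60
f 58 60 59
f 59 60 61
f 59 61 39
f 60 36 62
f 60 62 61
f 61 62 63
f 61 63 39
f 62 36 64
f 62 64 63
f 63 64 65
f 63 65 39
f 64 36 66
f 64 66 65
f 65 66 67
f 65 67 39
f 66 36 37
f 66 37 67
f 67 37 38
f 67 38 39

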